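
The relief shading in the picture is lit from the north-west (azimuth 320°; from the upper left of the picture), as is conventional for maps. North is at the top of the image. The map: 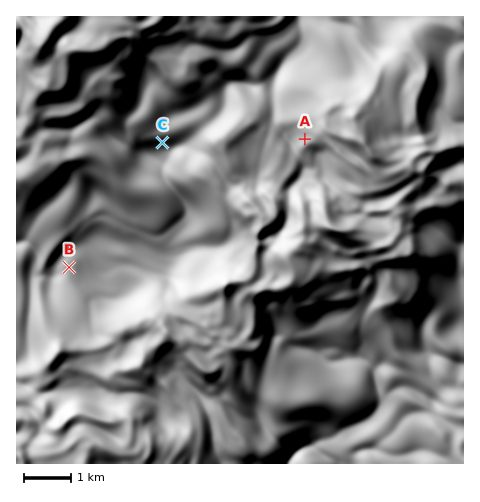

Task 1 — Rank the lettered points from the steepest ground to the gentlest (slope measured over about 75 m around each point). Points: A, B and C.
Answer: C A B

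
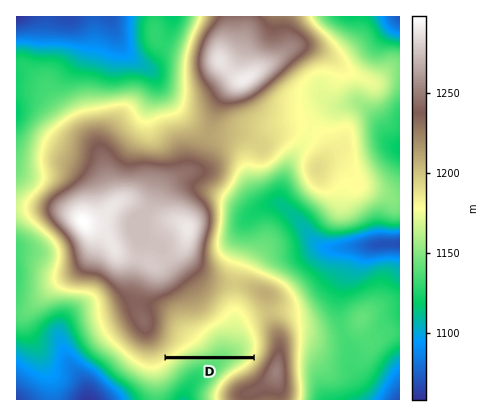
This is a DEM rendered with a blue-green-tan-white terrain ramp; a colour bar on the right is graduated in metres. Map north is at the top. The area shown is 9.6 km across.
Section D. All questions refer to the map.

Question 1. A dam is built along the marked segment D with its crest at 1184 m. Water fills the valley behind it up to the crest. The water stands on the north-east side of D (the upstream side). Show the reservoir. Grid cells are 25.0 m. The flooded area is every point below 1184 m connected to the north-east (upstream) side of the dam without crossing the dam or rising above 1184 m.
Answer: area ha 175.8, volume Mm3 25.39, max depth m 38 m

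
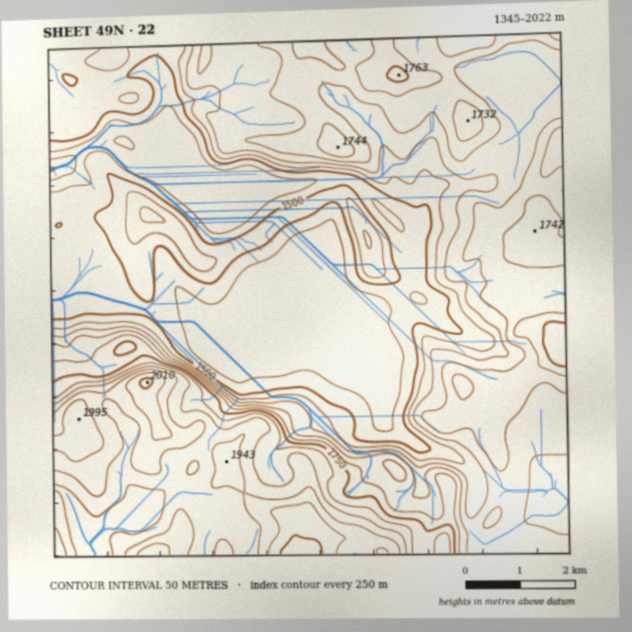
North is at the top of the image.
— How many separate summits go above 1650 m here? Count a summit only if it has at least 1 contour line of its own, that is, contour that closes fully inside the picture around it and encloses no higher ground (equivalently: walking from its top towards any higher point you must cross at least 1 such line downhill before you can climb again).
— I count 8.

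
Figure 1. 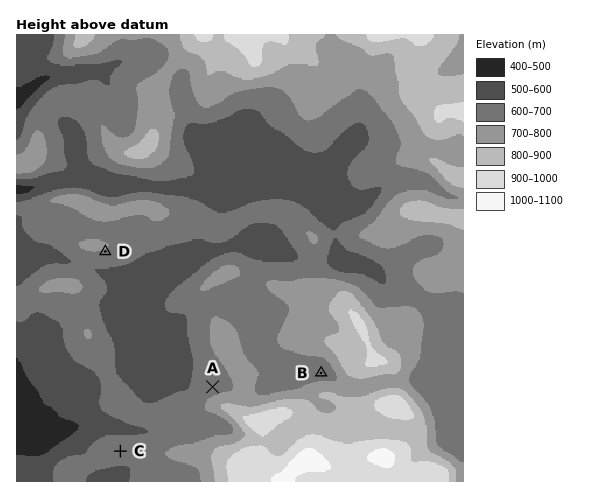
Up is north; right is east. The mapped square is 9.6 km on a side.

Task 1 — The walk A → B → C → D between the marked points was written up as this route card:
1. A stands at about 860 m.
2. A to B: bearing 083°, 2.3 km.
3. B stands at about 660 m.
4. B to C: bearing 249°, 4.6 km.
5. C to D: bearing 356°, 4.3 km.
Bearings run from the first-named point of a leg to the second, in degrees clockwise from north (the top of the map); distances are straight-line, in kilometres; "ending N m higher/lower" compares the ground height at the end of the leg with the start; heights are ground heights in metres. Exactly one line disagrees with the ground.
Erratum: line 1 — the height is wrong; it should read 650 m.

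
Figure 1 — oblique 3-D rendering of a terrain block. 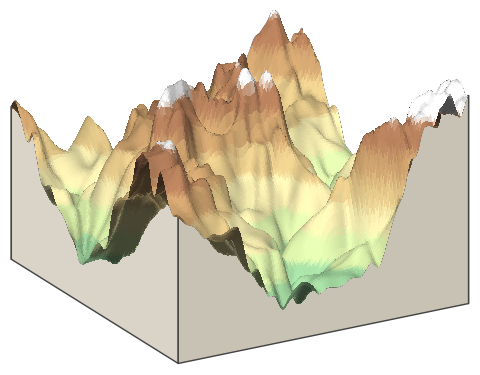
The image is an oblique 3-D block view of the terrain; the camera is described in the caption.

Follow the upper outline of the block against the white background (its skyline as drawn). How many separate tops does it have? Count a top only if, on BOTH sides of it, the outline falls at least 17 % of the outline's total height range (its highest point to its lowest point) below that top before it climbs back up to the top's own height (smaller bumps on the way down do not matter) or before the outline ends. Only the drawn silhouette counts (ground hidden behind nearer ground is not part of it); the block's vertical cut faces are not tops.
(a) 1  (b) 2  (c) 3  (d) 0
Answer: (b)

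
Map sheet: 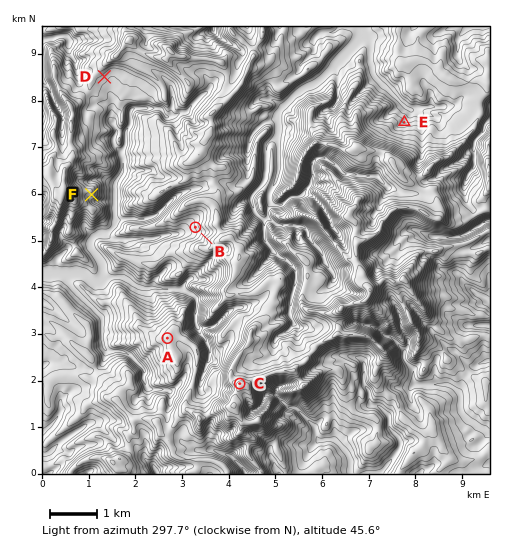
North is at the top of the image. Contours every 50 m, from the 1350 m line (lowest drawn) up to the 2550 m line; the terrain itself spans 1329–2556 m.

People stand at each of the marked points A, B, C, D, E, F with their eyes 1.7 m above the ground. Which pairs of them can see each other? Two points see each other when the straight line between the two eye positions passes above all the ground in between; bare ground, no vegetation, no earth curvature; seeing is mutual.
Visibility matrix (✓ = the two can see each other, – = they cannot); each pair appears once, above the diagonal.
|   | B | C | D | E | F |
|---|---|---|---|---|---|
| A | – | ✓ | ✓ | – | ✓ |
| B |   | – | – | – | – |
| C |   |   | ✓ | – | ✓ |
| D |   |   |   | – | – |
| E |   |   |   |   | – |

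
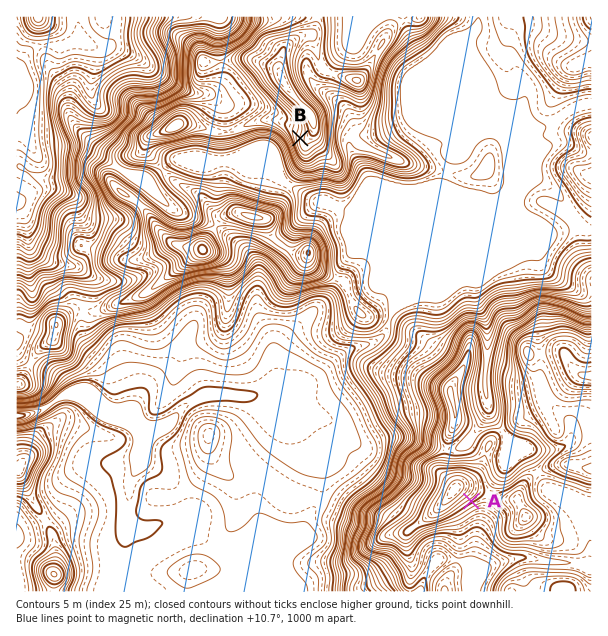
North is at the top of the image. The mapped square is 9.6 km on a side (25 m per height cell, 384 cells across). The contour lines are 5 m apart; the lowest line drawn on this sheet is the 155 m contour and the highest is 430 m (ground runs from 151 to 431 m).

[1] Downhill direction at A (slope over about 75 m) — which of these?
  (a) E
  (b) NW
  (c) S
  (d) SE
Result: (d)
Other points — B W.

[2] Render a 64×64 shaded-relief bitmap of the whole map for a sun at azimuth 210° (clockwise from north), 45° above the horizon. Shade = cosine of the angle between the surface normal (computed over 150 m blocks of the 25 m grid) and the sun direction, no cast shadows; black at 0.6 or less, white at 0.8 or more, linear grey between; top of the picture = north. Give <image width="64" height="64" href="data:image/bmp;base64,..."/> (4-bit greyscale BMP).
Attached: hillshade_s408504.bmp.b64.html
<image width="64" height="64" href="data:image/bmp;base64,Qk12CAAAAAAAAHYAAAAoAAAAQAAAAEAAAAABAAQAAAAAAAAIAAATCwAAEwsAABAAAAAAAAAAAAAAABEREQAiIiIAMzMzAERERABVVVUAZmZmAHd3dwCIiIgAmZmZAKqqqgC7u7sAzMzMAN3d3QDu7u4A////AJrMuHiIiIiImZmYiIiIiImZqqmbvMu6l3eJiGZ4h3Zlm8yWZ4iIiIiZmYiIiIiIiZmrqqvMy6mHd4iHZndmVVWqqFNGeIiIiIiIiIiIiIiJmau83czbmHd4iIh2ZVVVZ5l1Q0Z4iIiIiId3iIiIiIiJms7/7tuIiImZmph4iIiIiHZUV3iIiIiIh3eIiIiIiIiJvf/+24iaqpmry7u6qZiImGVniIiIiIiIiIiIiIiIiJq7vN3Lmru6mrzMy6mIiJmodniIiIiIiIiIiIiIiIiJq6mJmZmrzLqau7u6iIiImqhneIiIiIiIiIiIiIiJmZmZmaqHd5vMuqqqqqmHd4iql2d4iIiIiIiIiIiIiZmZmZmaqXd3iruqqruphmZ3iLqGd3d3iIiIiIiJmIiJmYiIiIdUNXiImqqqqqlkRniIymZ3d3eIiIiIiJmZiIiIiIiIdjETV3eJmZmYh1RniJrJZ3d3d4iIiIiJmZmIiIiIeIh2UzNWeIiId2VWVnmavJh3d3d4iIh4iImZmIiIiHd4iHd2ZomqqGVVVFVnmszMd3iHeIiIiIiImZmIiIiHd4iIiHeJq7qFMzVVZmebu6l3d3iIiIiIiImZmYiIiHeIiIiIiImYZUQzRmeHZoiId2VVeIiIiIiIiZmZiIh3eIiIiIiImXQ0ZmVniIh4mYd3REV4iIiIeIiImZiIh3eIiIiIiImqh3mamIh3iavLmIgSRniIiHd4iIiJiHd3eIiIiIiImrvMuqqph1abzMuYiAE2eIdmZ3iJiIiHZ3d4iIiIiImaze26mqh1R7u7uYiImGVnZWeIiJmZh3Znd4iIiIiImavd26q7plVpupqoiZj/yWVFeImJmZmIdmd3iIiIiIiZrNy6rN2VRXq5qpiZmf/ahmiJmZmYiZiHeIiIiIiIiZq93Lq97YVWm7qqiZqquoiZmZqZmZiIiImZmYiIiIiZq83Lu7zKdVacuqmJqrtmVpqqqZiJmYiImZmZmIiIiJms3LqqqXZmZ5uqqZmqqlZnm7qZiImZmIiZmZmIiIiZmqu6mZiGVFdnmpu5mqmHeJrMmJiImZmYiJmZmIiIiZmqqod3h3ZVV3aJrLmaqHaIq8l4mIiZmZiImZmYiIiZmqqpdmd3d3d4ZXm8qImHZpialmmZmZmZmIiZqZiIiZmaqrqYd4mIeIhUeal2eHZUmImGeamaqqmYiJmpmIiZmZmqvLqYmYdndjJplkVlVCKHiXZ5qrzLupiImamIiZmZiJq8upmYZEVUEWhjNFQxAFV3VHmazd3KmImaqYiJqqmImruXeHVERVQSd0M0QgAARFVFeIm83dupmaqpiIm8upmruWVndlVmZDR1M0MQAAJEZlZmZ3ebu7uqu7qIms3cvMy3VXiId3d2VlQzMQAARjV2ZkRVVniavMzd26mb3u7u7KZniIiIiIdmVDMhACWJJWVDNGiZmIm97//9uqze7/7KdmiIiIiIiIh2VUMkaZk0RERXnN3Lqazv//25re7u2nZWeIiIiIiIiId3ZmeZiDRWiKu8y6qrzN/+yoi+/9ymNFZ4iIiIiIiIiIh3iIh2RXibu6mYiKzdy7l2aM/9qXMkZ4iIiIiIiIiIiIiIh2RWiJqoiId4rMqHYzWL7sllMAR4iIiIiIiIiIiIiIiHZVeJqnZ4h3nMcyIiSL3slSEAFXiIiIiIiIiIiIiIiIh3Z5qpZomHi8gQEjaL3duEIhJGiIiIiIiIiIiIiIiJmIh4mpdnmqrNowJXmZu6l0M0RFeIiIiIiIiIiIiIiJmYmYiYdVes3uxRN6u4d3QgATVmeIiIiIiIiIiIiIiJmYiaiIdles7/xiSLzJVUEAACRniaqIiIiIiIiIiIiIiIiaqJmInO//pDWLy5VEMRJFVpu825iIiJiIiImZiIiHiaupmZrO/+kzaLyWQ0VEVnd63u7riImrupmJmZmIiIiauqmIis3clFisyVRFZmZ4iJ3/7th5ve7KmIiIiIiIiaqph3eau6hnrN2mVniIeIiIvv3MlXzv24ZneIiIeIiImYd3eKuqmImry5iZmaqpmInP66lUnMp0M1eIiId4iIiHd4eJqruod3mrvN3N3cuqrP/KpjaZdTI0Z4iIh3iIiIiJqImr3JZUaJm97d3cu8zf/qqER4dlRFZ4iIiIiIiIiZqoiazaUzNVVnmqqYeJrO/aqnNYiHVVaIiIiIiIiIiImHiJvbdCNWZmVVVVVmeJqqvKQliZdlZ4iIiIiIiIiZiHaIm7hTRpqoQREiRneHiKvcYSaKqGVoiIiIiIiIiZmId4ibllRpuoQAABNXiJmr3tcRSKy3VXiIiIiIiIiImZmYiJqGVnmXQAARSJmZms3tkxWL3rZFeIiIiIiIiImZqqqJqXZmd3UxE0etypms3tpSWbzLdUV4iIiIiIiIiaq7u5mpdmZmZURGm926mr3cp0SKqHVEVoiIiIiIiYiau7qqmZh2ZmZlVorN3KiKzbmGVpl1REZnmZiIiIiZiJq6mZmZl3dmd3d5vN7KdEaIh3domGVWd4iaqYiIiJiJqpiHeJmYiHiIiJvN7rcgAjRnd3iYZniIiZqqmIiIiImZiHiIq7qYiJmZq7zbgwABJGZVV4dmiIh4iruZmIiJmZiIiJm8yoiImYmqqpdCETRWdlVWdmaIiHeKupmZiJmZiIiZms3Id4mZiJmIdUMkVniHZlZmZoiId4q6mZmImZiImZmq"/>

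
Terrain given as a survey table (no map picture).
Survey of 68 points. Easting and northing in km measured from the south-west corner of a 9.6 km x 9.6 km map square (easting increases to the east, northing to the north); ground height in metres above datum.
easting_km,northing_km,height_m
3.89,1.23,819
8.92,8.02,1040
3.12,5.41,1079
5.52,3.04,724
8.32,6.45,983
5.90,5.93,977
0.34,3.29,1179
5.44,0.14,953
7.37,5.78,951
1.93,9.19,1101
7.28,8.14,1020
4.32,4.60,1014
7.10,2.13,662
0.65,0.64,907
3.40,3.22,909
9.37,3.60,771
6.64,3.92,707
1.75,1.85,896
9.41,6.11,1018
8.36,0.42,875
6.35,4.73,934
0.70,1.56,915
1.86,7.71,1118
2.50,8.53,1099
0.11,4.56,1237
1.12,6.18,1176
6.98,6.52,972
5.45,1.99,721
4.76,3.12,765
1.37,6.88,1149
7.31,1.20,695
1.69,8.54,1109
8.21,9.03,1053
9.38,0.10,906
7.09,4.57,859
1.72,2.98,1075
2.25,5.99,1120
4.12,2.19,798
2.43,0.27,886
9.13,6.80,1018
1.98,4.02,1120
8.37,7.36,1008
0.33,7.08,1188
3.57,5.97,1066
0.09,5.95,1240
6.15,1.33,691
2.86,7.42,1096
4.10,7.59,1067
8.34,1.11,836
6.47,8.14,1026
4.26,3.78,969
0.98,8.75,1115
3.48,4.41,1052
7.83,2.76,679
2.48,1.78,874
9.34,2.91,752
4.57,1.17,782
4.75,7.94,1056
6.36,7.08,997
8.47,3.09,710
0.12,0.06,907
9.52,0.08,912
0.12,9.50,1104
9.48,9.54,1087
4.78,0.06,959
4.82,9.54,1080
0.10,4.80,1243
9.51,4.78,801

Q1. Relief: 655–1255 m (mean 960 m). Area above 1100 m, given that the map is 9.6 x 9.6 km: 16.8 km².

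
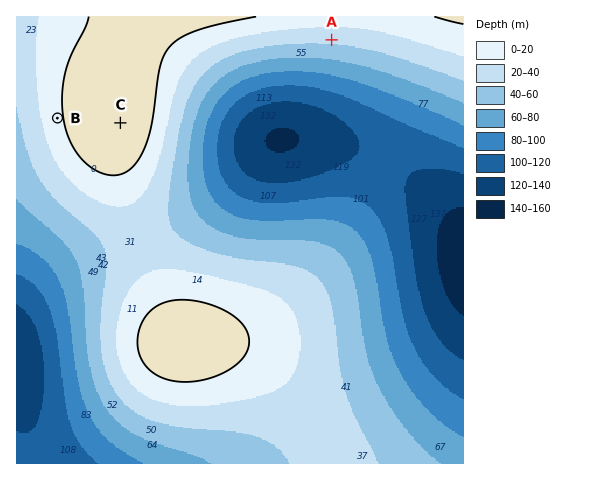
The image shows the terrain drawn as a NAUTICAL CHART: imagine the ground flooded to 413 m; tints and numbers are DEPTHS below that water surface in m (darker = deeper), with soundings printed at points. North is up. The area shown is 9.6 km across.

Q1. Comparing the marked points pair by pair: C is above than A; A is below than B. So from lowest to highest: A B C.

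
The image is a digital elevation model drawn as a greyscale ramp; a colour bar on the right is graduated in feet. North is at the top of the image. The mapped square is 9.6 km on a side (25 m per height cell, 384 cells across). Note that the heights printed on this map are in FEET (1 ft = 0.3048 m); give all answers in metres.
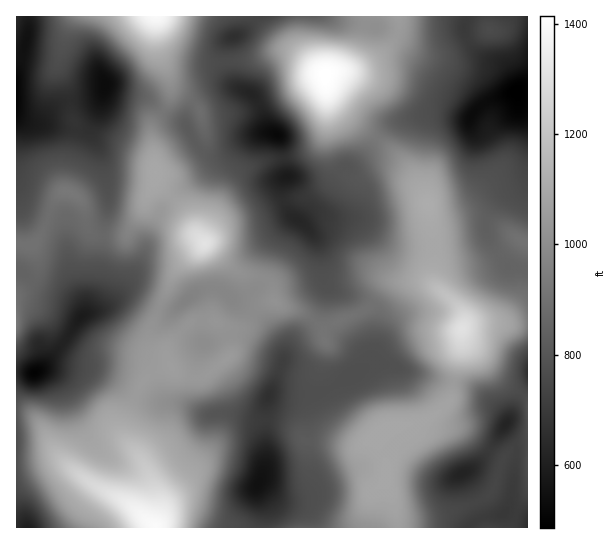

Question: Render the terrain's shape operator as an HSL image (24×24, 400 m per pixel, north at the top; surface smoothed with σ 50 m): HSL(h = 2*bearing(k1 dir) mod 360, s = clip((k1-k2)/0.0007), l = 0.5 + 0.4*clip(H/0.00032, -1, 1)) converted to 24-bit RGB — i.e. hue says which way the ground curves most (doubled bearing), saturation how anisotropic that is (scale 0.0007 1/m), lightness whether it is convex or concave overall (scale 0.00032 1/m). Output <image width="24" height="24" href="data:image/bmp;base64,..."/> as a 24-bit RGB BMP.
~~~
<image width="24" height="24" href="data:image/bmp;base64,Qk32BgAAAAAAADYAAAAoAAAAGAAAABgAAAABABgAAAAAAMAGAAATCwAAEwsAAAAAAAAAAAAAGwcxgjY8teWubVPJOTGGvfbVp87N8tPQrETEDIqkc8ffOza0b201km4lJidl5H+WqJV3dbZ+xuWuNSCdo1+vPZdRans6znBaaw2Pb9d+wY5JVqXjzPr/hcDTr4tl3JOe42yUKJVXFjogNSdHnTRutrtxKjtUxIQsysKcnLeDqeNqHi5fQki/x3LTvX2YgzWopiDEptepsfTxnPfrezBNjDEkltVweDxT0nd/4IOTMmSGFDBDkTF2xcJ8RRxXfeVPna1tuq2B8nEfJi8SDioJME8Y2aSFIh9sbirEw++7dNFcaSksbjVXkdeZrn5lf1qMg7vH8brIckOjFRREMJpmrchzLRis2erMeJeAk4h46oK26mvQQIxrAI5GLOPIMhqZFOtUy/rSmVTPulq1bbOagapql2WRotKQI3R64WdlwSe0QCG0a83Teqq0Ioew2Z7Ty5KwjoCTjH+SxozE483ys9XtADMzkhORzP/n0kvWSSpj4n3MwZqonINia29O5awnKhQJO04Jna0xI2mHqFR2lppmSIFgHIJXz6/nzL/vsITq0n7D5duLKJlOpBWOAjI6AIBKtxRXmTZCHm4y6UNLwGxqmF+Ht2GM0JbkdYPJmL1qFEpEOpNuoZl4cIRoQ31EMGQRXWsVTCQjy1FJ+bZxSgUTHKghPP+6Kh0JBS4HwpdcPndNl4k2v7R7lXWSiqaZXmel3JLKzsCsQG+sHlZ1q2xaoIU3SYdSbIBtfGhKKgkOp5EK5ppD0JbEleSsQ6YSD4SbILGJDpOMx3vVb5PLyKuif4uao5F5UGdSfJRV4ZKMnkFKFy03mEeB2uvMQXaRVm5WYS9sZVPNe57M49S+s9a54GaWi18hbADYadKXBl1OH4xBSFaj24uuy6RqlE65nW+3hLKrn3Wu5mCsaS+iEeKXcnTU1YLWV1SRN1KEYMShPYnA7NfK4MTKbDvU5trxrkKzqpWHiUGHIEksGlkTH2wx/qWcIXwog55EpYRifFBTpHKuvernWbLbOE18pDFm4SdrfkFWSYlFbpI8cP+KicTDbmPJ2z16qk1wropuqEO3Vne0bKOcIWhe3loh64BuOlobYHEuaKx1X7ayxtisUDR5aEV2gjyLjHzFma/ZfIzEkea+pc9BX2QxTTUrjF5LjJZfsLN1XkWBjHNgl0RLJIw+GV+B8FVn96WoCORhCfGRT7THwFxlfTuvbD6vXHnEn7/QkFGntIdrpKJetMd5TU+XfUSBh2FQknXZunSETUKCi7S6aEbd3XKKCTM+qpLV2vHm7dX2OLuiJlFRVaxzijOAdkc2XJtHWmY6hy5gy7tynKZ4udWFLSdYhEOSns/XSS9Y24Z2YFaFZc1iCQlq9ZijJczUIdB0z9mCzXlvypHYNjueYCY3YSMtb51ag4xVR0VjYjFd1tuOo7iCoc6HQCSCUMGrnJNPO0dx14mVmMDXgc/WAwMw8NCutHSBM8FjUtWf28KsqC9pZ1WIXR/IuWvVo2lqepyJPzd4SHqzp9GSwMqeU82CXTmEe2lgfn9jVWGPRcduxLlumzlwFg1c5dN2v7ySpdqvJndkdmgowC5Cn1EvFiQPUzUSpstaYZCNWix8d9SjocSl0+S7Niy+ajehnHqSaYSRVGm/m4u9qYKCb1KQLh51f96K4+vFccBubxRSTK9GUcaxoIXpfSP//0rS9vIxHkQZL5hzetuphNC61tSKozLPHCiQ05DOio3BeEMxYlktvI0zNHGdQEe9MqIv8fuoaSQ71RsnjrplcHsoJikKKgkWu2ML/PXLd73GF9ycILM2bV03tqswj54sQxZONbUnpVRHqUJOXpBPmsx6PIV9Ih1UuNZr+U0toDgfgO+STEi9upvcaACcggiNZsxc+P3OOq9djVQ9QmYaIWkqtq9btVEnCj8suLhmRDdXokGl0KZzctFHPW91DRIm6XkQpHMdyfCpN8SKf2IxKhAJHgcso13Z2vHi5vHa2o63NJS/xbzZMoCzWYKBwH2IWUSyO4EqKkxQE06D6srA0sONKhs6Jwwhnasnsu+iu+uIKDRZwkDPekzgOBGhBu275O/cxMPg2dryhWXxv3J5jUGJVn6Ni6afbmapumW2RoGpAhQx4L6L1YltRgZHZDB9dN933fc6uOg5HWxoGIpoPR2dc1v/yen4bPewruLm5Dh5rhp22WGQs8F+OnSjc36irCB2tYhGUsRRAwow0I8w6w8FZRqoR8LjxoiX6+/cw+S4L1x2TSeAEYFiAKVRWdtCvM5ARgwIfzIEfWAvnn9C3+KaMkNrdEZsT3C3s67R0p6p"/>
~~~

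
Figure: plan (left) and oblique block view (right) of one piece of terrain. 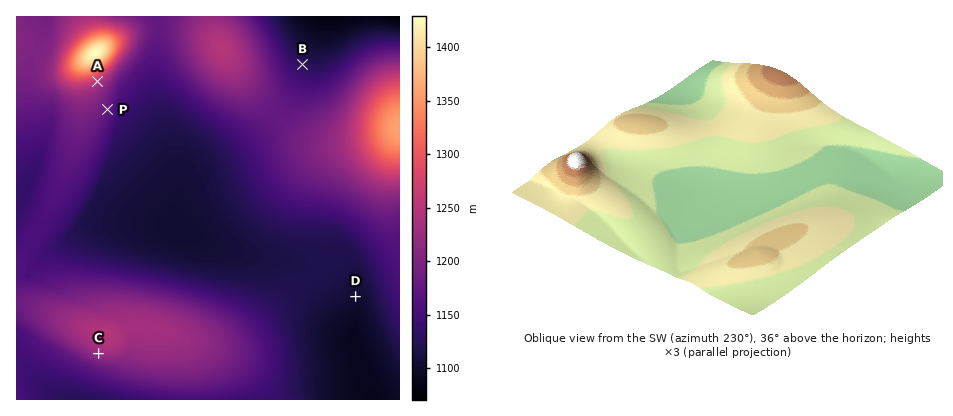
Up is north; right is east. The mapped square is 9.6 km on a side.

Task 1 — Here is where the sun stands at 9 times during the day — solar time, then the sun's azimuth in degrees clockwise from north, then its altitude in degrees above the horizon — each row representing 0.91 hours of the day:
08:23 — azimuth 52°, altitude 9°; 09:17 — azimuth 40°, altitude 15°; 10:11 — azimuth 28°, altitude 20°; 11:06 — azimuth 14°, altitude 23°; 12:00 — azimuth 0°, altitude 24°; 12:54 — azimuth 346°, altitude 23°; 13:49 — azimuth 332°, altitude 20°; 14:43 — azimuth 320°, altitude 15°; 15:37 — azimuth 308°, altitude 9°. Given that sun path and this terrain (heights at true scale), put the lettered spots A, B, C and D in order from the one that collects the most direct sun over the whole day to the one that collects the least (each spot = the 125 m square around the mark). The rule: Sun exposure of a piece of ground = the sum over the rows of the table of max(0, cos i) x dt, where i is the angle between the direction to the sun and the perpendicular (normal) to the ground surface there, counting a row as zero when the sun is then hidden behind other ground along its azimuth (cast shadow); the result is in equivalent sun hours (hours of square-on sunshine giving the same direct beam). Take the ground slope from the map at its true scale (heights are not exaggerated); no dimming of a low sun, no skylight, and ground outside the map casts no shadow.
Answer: B > D > C > A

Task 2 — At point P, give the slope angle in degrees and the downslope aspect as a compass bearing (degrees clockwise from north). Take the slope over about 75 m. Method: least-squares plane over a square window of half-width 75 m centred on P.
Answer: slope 6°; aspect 114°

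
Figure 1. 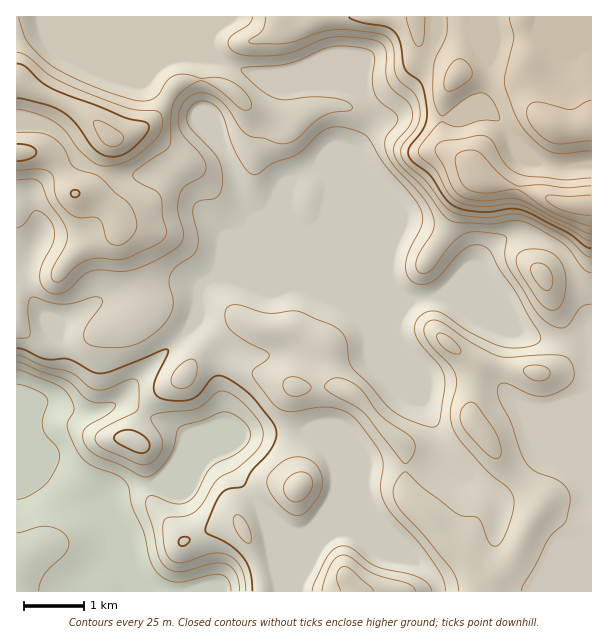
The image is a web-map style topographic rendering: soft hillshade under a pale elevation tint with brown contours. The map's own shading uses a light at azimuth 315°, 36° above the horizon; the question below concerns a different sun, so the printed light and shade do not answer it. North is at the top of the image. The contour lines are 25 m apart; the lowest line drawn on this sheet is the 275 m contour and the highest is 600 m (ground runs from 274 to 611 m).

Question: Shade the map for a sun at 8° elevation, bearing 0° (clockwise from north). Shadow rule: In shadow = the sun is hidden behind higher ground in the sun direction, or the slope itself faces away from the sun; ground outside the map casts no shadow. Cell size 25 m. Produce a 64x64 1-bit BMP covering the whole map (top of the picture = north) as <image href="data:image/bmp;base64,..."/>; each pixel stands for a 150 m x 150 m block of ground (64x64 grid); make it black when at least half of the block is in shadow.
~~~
<image width="64" height="64" href="data:image/bmp;base64,Qk0+AgAAAAAAAD4AAAAoAAAAQAAAAEAAAAABAAEAAAAAAAACAAATCwAAEwsAAAIAAAAAAAAA////AAAAAAAAAAAAAAAAAAAAeAAAAAAAAAB/AAAAAAAAAB8AAAAAAAAAAQAAAAAAAAAAAAAAAAAAAAAAAAAAAAAAAAAAAAAAAAAAAAAAAAAAAAAAAAAAAAAAAAAAAAAAAAAAAAAAAAAAAAAAAAAAAAA8AAAAAAAAAHwAAAAAAAAAcAAAAAAAAAAAAAAAAAAAAAAAAAAAAAAAAAAAAAAAAAAAIAAIAAAAAABgABgAAAA4ACAAAAAAAPwAAAAAAAAA/AAAAAAAAAD8AAAAAAAAAPgAAAAAAwAAwAAAAAADAACAAAAAAAAAAAAAAAAAAAAAAAAAAAAAAAAAAAAAAAAAAAgAAAAAAAAAGAAAAAAAAAAIAAAAAAAAAAAAAAAABAADAAAAAAAAOAcAAAAAAAB8DwAAAAAAAHw/AAAAAAAAf/8AAAAAAAD//wAAAAAAAP//AAAAAAAB//8AAAAAAA3/+AAAAAAAH//AAAAAAAA/BADAAAAAADwAAMAQAAAAPAAAwDgAAAA8AAAAfAAAAAAAHwAAAAAAAAA/AAAAAAAAAEAAAAAAAAAAAAAAAAAAAAAAAAACAAAAAAAAAB4AAAAAAAAAHgAAAAAAAAAAAAAAAAAAAAAAAAAAAAAAAH4AAAAAAAAAf8MAAAAAAAAD/4AAAAAAAAD/gAAAAAAAAD+AAAAAAAAAAAAAAA=="/>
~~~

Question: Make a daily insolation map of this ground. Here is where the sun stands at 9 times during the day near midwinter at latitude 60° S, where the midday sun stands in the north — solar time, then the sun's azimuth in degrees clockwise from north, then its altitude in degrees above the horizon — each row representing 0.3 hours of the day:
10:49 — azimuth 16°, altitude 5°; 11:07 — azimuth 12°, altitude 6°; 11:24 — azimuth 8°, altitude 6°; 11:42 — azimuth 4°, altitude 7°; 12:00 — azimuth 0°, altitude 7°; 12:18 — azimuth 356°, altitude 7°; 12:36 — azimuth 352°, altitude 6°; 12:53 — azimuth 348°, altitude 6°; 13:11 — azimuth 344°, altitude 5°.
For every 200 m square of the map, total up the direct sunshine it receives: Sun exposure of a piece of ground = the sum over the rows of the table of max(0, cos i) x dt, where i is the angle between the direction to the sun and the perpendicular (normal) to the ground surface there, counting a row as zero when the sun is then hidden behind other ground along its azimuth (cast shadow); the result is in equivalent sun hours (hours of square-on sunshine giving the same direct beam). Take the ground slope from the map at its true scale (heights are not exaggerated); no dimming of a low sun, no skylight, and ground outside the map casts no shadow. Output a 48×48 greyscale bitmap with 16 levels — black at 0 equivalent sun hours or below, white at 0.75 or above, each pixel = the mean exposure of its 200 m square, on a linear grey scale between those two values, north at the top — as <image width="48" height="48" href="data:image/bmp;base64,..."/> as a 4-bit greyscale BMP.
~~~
<image width="48" height="48" href="data:image/bmp;base64,Qk32BAAAAAAAAHYAAAAoAAAAMAAAADAAAAABAAQAAAAAAIAEAAATCwAAEwsAABAAAAAAAAAAAAAAABEREQAiIiIAMzMzAERERABVVVUAZmZmAHd3dwCIiIgAmZmZAKqqqgC7u7sAzMzMAN3d3QDu7u4A////AGVVZmZmZCASMkVmZodlaJmphVVmVVZmZlVVVWZmUwAAABRmZoqHrf/sczVnZVZmZmVUVWZmUxAAAANmZmq83bl1ITZ3dUVmZnZVVWZmVDMhAANmZmjex2ZSE1d3dkVmZod3ZmZlRFdkMjVmZmaKdmUgJXd3d1RVZoiId2ZlNHqXVGdmQkZmZlIBV3d2d2RFZoiHdmZUNay5dnhkABVmZjEleHd2Z3VFZoh3ZmVVWKmqmJdBERNmZTNYiHd2VndlZmd2ZVQzZ2ZpqpZEVDNmZVZ4h3d2RWiHdmZnZTEAE2Znq6d3mYdmZnd3d2ZTNXiIZmZmYxAAADZmm7upq7lmZmZmZmUxNnd2ZmZlQgAAEiVmaKupmadmZDRVZlMSV3ZmZmZUMzM1d2VmZmiIeHZmUiRndkEld2ZmZmZUWLu6qWM1ZlRFVWZUIUiqlzJYh2ZmZlVWeJvLhSABNCESIiIQFJu6llaIh2ZmZkISQyN4UgAAIhESEAAAJ7qXd3iHdmVWZhAAAQAlVBABEQEjMzM0eqdmZ4h2ZCEjVgAAARESV2QzEBJGd3d6y3ZmVWZlQhEjVgAAASIRN5h1M1Z4mYeJqGZlMTRVVXiHZgASIjMhE3mGVWZndlVndmZkEBWKve7JdgJmVEQzIkeXVUMzRFZmZmZRAmvd3MqHZjZ2ZlVVQzR4ZTM0RXiYdmZTWu7JdmQ0VmdVV3ZmVURXZVeZmZqpZmZ5ztllVTESRWQQJWd2ZVVWZ5q7uqmGZmZqy3VVUyESM2MAE1VmZmZmeaqHiXZmZmZUVURDMhEjImQhEjM0VWZmd3ZmZmZmZmYgAkMREBJDAWZlIRABNEREZmZmZmZmZmUxASEAACVBAFeYQQAAEiIkVmZmZmZmZmZ2QQAAAlUQAFaJdCERERE1ZmZmZmZmZmaJYwAAABAAAEVmZlVEM0RWZmZmZmZmZmV4dAAAAAAAADQzNFVmZnd2VVZmZlZmZmVFUgAAAAAAAFQhEkVmZmdlRFVmZVZmZlQxEAAAAAAAAVQhI0V3h2VDNVRWZmZmZlQQAAAAAAE3iBE1d3eJmGQiRVRFZmZmZlIAABERI2rv/gAmmpY0Z2QjVlM0VmZmZkAAAjRXnO/+7gAld0AAJFVWdkMhE1ZmZRAAAkZ5q5dCNFVXYwAAAkaKlkQxATVmUyNENYmZl1EAAMuXUiNCEUi6dTRUMRIzI1nMmsy5hSAAAIh1IkeYY0inVDNFVCAAE2nMqqu6cxE1VFMhFIvMymVEMiJFZkIRNFVndmZ3UjaZmAACat7u7HIAACV3d3ZmZUIkQzVmNHmpiBNqzu7cunIAAnmXd3d3ZUESVBFERXh3d2m97cl2aJdEarllZmZmZkISVkI0VmZmd6vNuGZmZpy7ulERI0VVRGQzWIdmdlVnd9y4ZmZmZmZmYwAAAAEREDVEaJh2dmZ2Zqp2ZmZmZmZmVDIhAAAAAANFZ4dmZ3dmZndmZmZmZmZmarp1QgAAAAFFZmZmVWZmZmZmZmZmZmZmZpl1VUIiIiNWZmZmVVZmZg=="/>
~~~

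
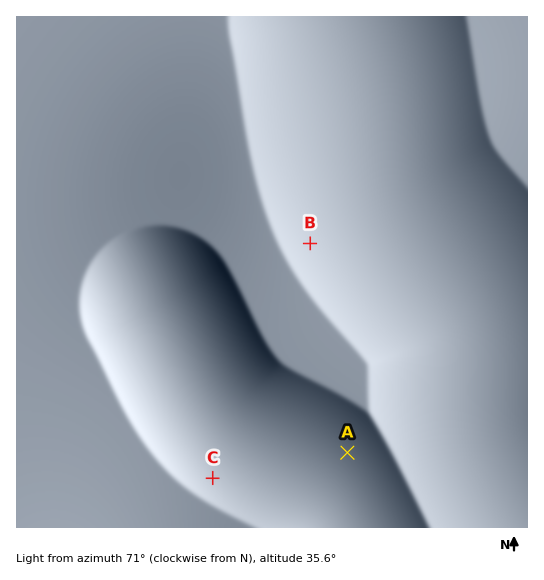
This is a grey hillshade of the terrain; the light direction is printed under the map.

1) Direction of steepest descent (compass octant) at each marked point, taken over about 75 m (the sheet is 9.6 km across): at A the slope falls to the SW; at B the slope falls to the E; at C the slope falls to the NE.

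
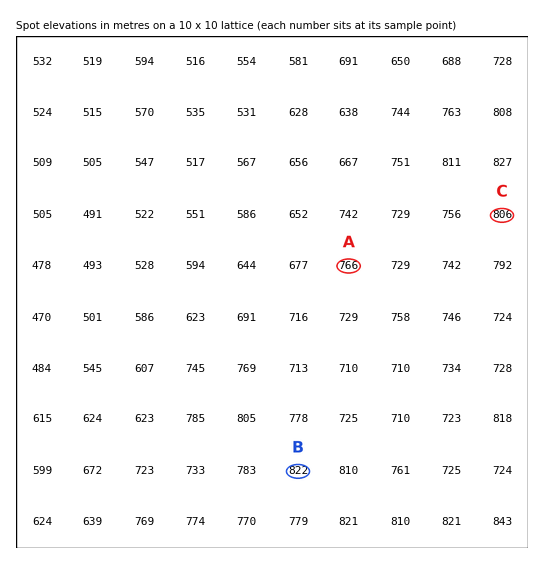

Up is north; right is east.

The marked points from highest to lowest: B C A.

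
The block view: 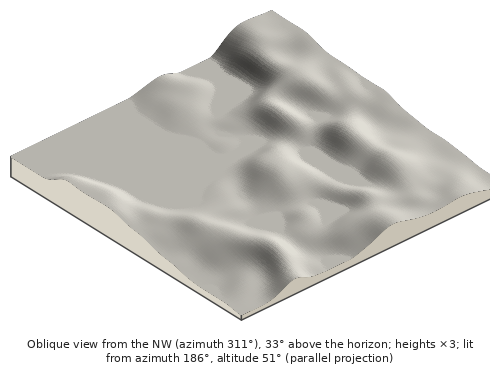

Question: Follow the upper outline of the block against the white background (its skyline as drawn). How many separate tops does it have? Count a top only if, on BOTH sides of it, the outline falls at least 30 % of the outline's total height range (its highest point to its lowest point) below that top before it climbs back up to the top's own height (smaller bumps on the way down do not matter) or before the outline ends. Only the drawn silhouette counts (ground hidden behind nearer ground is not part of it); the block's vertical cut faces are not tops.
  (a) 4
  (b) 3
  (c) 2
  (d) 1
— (d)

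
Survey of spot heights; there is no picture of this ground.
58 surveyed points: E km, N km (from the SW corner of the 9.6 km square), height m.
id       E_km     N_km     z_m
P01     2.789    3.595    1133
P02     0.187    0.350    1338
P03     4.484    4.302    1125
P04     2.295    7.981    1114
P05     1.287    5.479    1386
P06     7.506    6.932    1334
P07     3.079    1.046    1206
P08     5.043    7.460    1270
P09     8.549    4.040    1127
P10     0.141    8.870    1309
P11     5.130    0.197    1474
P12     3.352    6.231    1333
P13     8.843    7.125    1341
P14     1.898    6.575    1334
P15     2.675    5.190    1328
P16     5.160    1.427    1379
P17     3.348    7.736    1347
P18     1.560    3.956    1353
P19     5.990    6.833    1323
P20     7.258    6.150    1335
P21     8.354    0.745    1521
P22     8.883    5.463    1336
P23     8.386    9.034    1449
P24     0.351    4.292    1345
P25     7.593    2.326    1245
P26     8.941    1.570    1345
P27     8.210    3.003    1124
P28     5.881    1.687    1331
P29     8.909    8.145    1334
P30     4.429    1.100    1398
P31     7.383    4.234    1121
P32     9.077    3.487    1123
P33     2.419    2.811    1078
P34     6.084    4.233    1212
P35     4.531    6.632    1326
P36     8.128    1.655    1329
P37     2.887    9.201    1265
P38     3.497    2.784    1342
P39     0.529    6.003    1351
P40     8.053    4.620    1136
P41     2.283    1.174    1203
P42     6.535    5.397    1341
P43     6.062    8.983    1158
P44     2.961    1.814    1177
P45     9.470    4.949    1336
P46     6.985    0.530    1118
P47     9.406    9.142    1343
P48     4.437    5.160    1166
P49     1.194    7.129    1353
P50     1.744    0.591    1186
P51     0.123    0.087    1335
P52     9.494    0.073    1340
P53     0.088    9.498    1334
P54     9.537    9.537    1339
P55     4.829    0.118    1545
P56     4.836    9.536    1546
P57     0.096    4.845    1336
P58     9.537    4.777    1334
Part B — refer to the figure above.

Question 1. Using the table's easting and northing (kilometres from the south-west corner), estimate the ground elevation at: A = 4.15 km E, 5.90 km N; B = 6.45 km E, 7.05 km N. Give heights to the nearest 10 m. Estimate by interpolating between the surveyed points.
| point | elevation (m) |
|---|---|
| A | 1330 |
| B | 1200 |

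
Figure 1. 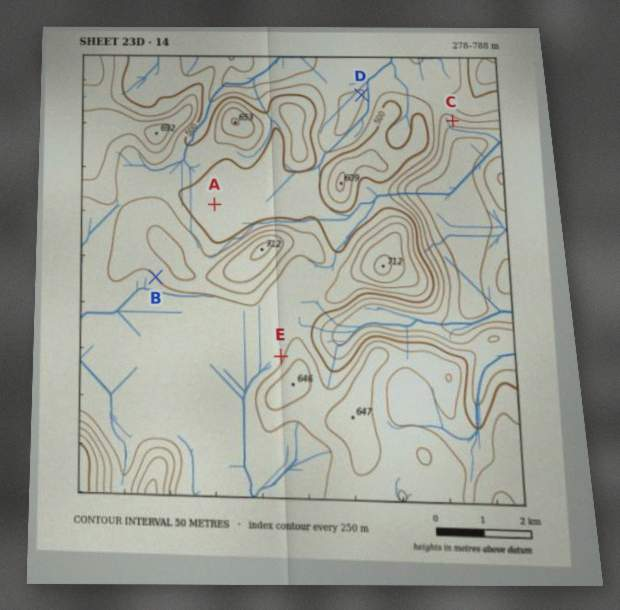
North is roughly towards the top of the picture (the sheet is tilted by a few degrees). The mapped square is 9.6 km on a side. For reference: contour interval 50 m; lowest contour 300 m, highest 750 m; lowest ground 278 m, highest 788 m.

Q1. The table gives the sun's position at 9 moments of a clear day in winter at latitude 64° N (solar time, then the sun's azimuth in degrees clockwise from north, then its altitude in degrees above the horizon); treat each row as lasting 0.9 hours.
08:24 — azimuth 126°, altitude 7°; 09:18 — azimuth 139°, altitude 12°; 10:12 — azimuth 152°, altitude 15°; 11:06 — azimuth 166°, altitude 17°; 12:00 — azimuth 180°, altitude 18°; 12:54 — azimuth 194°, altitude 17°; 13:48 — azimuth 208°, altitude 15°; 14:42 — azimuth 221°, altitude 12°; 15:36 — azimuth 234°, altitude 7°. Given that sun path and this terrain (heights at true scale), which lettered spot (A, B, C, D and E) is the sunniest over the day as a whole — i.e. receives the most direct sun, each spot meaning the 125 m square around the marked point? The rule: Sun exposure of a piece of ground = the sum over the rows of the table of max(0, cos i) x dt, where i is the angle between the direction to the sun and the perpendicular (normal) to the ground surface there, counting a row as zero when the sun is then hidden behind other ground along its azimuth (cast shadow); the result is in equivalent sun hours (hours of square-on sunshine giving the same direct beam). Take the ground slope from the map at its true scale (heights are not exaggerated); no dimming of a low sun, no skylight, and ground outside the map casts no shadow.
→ C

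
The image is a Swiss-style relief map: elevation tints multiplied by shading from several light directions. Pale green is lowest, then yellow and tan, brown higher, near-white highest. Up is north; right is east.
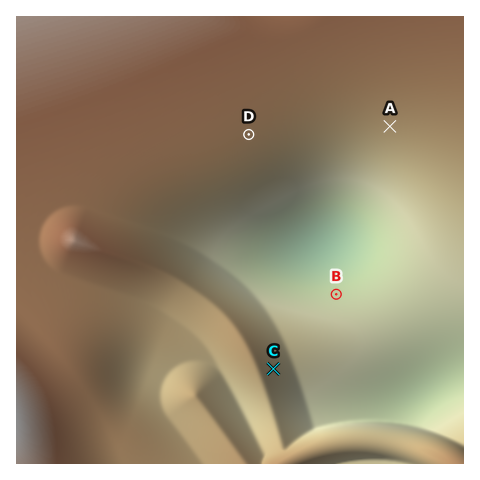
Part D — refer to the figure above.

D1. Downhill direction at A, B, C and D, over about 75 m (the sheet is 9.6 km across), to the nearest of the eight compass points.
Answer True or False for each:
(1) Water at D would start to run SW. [False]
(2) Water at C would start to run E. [True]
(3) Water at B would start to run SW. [False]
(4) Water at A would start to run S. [True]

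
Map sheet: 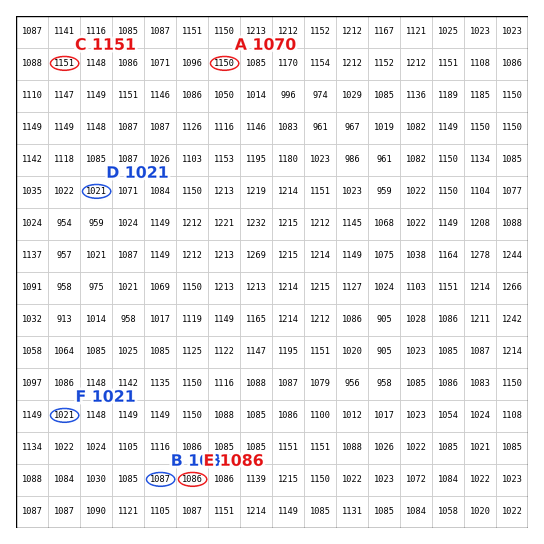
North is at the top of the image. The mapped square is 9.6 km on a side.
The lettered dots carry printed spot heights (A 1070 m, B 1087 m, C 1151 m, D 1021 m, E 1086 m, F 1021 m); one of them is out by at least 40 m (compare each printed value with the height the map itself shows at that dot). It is A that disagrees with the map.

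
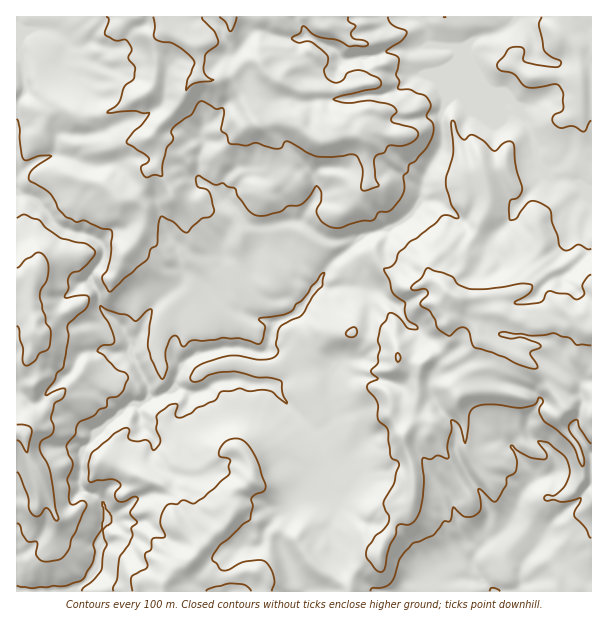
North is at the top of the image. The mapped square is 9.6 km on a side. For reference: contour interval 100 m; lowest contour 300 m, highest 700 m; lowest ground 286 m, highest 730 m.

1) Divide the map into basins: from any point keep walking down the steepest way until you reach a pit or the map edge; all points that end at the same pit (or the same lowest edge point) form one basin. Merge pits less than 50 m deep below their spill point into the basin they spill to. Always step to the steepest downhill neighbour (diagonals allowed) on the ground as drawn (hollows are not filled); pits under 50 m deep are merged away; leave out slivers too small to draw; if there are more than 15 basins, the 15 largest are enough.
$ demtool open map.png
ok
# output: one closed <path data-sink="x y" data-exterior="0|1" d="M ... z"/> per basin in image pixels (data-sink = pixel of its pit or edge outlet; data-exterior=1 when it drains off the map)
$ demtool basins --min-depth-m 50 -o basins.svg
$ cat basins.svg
<path data-sink="72 591" data-exterior="1" d="M591 16l-575 1 1 575 331 0 1-11 3-6 14-15 13-5 1-7 14-26 16-15 4-10 0-23-11-34 1-8 10-11 17 3 13-15 8-5 5-5 0-13 13-14 24-10 5-12 2-1 24 11 21 13 4 4 3 15 11 16 9-10 11-4 8-1z"/><path data-sink="494 591" data-exterior="1" d="M501 349l-2 1-5 12-24 10-10 9-3 5 0 13-13 10-13 15-17-3-10 11-1 8 11 34 0 23-4 10-16 15-14 26-1 7-13 5-14 15-3 6 1 11 242-1 0-196-13 1-15 12-11-16-3-15-4-4-21-13z"/>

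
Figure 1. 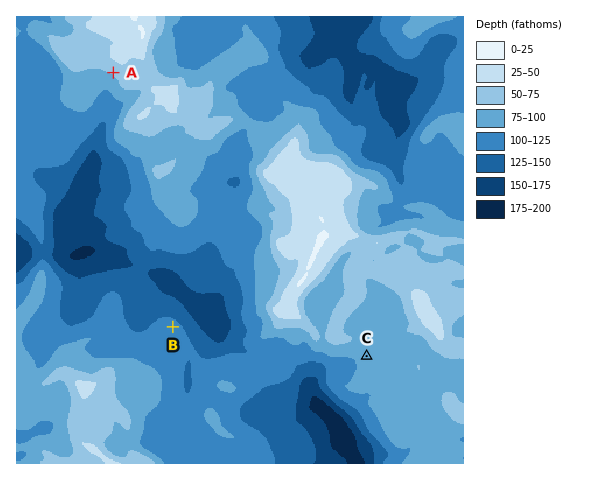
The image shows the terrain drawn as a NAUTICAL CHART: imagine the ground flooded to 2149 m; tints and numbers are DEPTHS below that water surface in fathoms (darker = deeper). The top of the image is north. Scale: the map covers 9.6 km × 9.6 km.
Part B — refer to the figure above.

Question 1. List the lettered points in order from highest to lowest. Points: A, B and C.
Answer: A C B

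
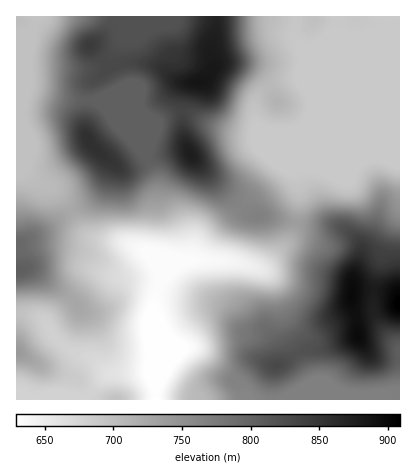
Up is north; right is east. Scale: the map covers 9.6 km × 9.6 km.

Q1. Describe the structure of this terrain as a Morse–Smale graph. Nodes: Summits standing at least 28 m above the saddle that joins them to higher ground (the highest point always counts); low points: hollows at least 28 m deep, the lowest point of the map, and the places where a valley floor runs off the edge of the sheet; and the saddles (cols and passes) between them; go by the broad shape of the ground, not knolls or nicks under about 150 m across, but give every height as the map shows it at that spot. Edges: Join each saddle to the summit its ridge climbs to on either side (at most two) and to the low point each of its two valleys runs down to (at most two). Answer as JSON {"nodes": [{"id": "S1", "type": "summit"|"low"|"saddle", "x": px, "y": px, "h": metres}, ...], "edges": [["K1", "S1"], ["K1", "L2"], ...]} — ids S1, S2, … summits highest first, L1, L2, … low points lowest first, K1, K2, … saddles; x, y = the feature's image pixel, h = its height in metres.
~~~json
{"nodes": [
{"id": "S1", "type": "summit", "x": 398, "y": 304, "h": 909},
{"id": "S2", "type": "summit", "x": 200, "y": 82, "h": 886},
{"id": "S3", "type": "summit", "x": 190, "y": 154, "h": 876},
{"id": "S4", "type": "summit", "x": 88, "y": 140, "h": 857},
{"id": "S5", "type": "summit", "x": 18, "y": 270, "h": 806},
{"id": "S6", "type": "summit", "x": 18, "y": 352, "h": 741},
{"id": "L1", "type": "low", "x": 156, "y": 400, "h": 629},
{"id": "L2", "type": "low", "x": 390, "y": 16, "h": 687},
{"id": "L3", "type": "low", "x": 36, "y": 16, "h": 693},
{"id": "K1", "type": "saddle", "x": 182, "y": 112, "h": 833},
{"id": "K2", "type": "saddle", "x": 86, "y": 100, "h": 804},
{"id": "K3", "type": "saddle", "x": 150, "y": 158, "h": 804},
{"id": "K4", "type": "saddle", "x": 296, "y": 222, "h": 736},
{"id": "K5", "type": "saddle", "x": 72, "y": 212, "h": 725},
{"id": "K6", "type": "saddle", "x": 268, "y": 86, "h": 706},
{"id": "K7", "type": "saddle", "x": 90, "y": 394, "h": 679}],
"edges": [["K1", "S2"], ["K1", "S3"], ["K1", "L1"], ["K1", "L2"], ["K2", "S2"], ["K2", "S4"], ["K2", "L1"], ["K2", "L3"], ["K3", "S3"], ["K3", "S4"], ["K3", "L1"], ["K4", "S1"], ["K4", "L1"], ["K4", "L2"], ["K5", "S4"], ["K5", "S5"], ["K5", "L1"], ["K5", "L3"], ["K6", "S1"], ["K6", "S2"], ["K6", "L2"], ["K7", "S1"], ["K7", "S6"], ["K7", "L1"]]}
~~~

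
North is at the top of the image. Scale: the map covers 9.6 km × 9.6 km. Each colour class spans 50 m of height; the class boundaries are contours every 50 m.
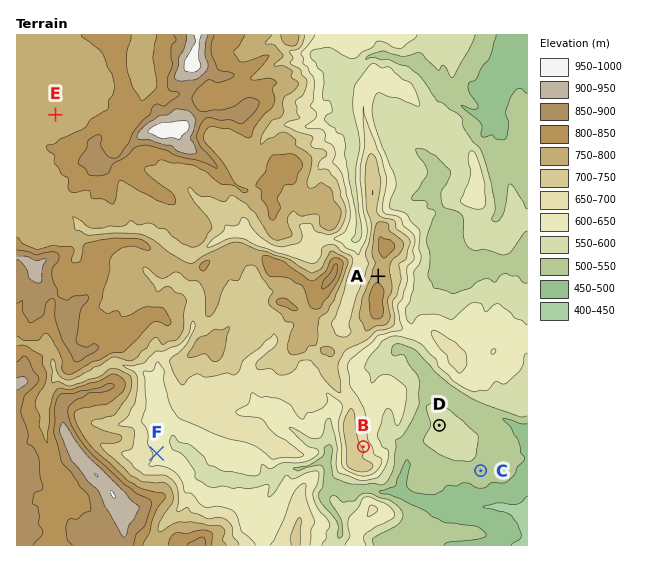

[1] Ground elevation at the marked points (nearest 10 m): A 790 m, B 690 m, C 530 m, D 560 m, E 780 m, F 640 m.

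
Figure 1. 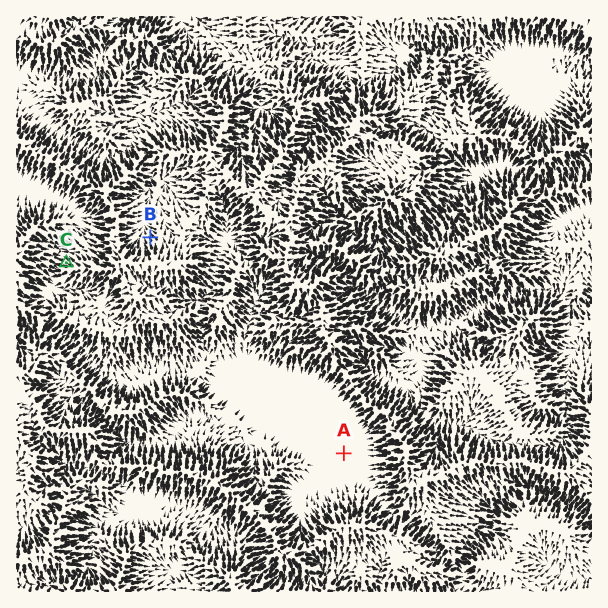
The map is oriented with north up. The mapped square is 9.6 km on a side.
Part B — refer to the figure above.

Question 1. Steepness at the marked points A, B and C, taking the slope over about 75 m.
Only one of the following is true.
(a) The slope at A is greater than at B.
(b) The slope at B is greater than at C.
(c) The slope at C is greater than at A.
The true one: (c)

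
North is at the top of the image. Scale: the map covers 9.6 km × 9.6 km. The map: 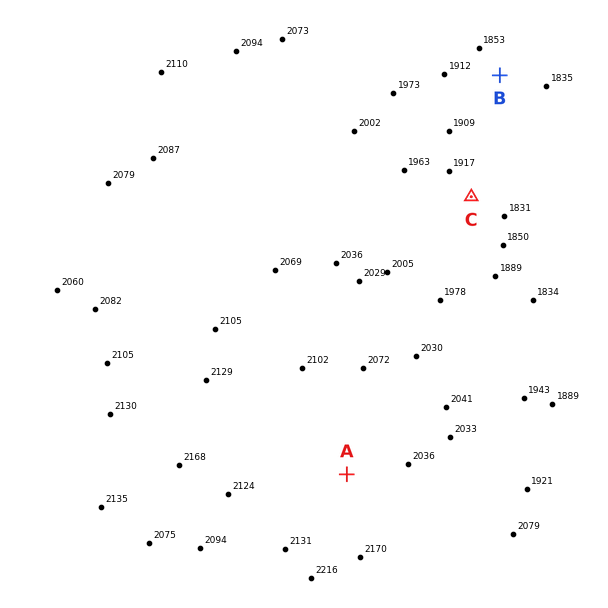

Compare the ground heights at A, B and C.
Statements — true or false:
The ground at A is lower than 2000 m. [false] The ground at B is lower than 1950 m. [true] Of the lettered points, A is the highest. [true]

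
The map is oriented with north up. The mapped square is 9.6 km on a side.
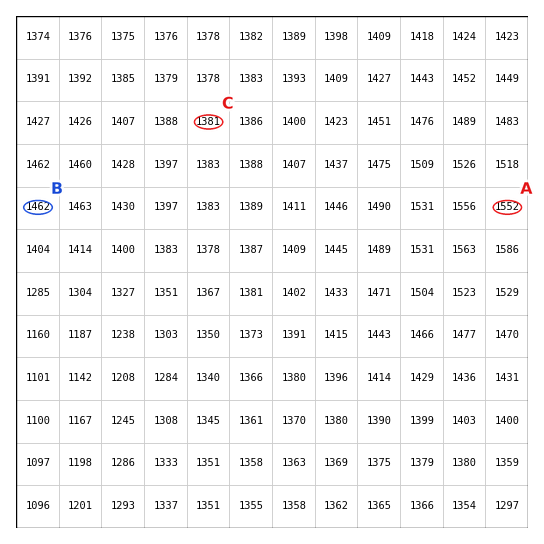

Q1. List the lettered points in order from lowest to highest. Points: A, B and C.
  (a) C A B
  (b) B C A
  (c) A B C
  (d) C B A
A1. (d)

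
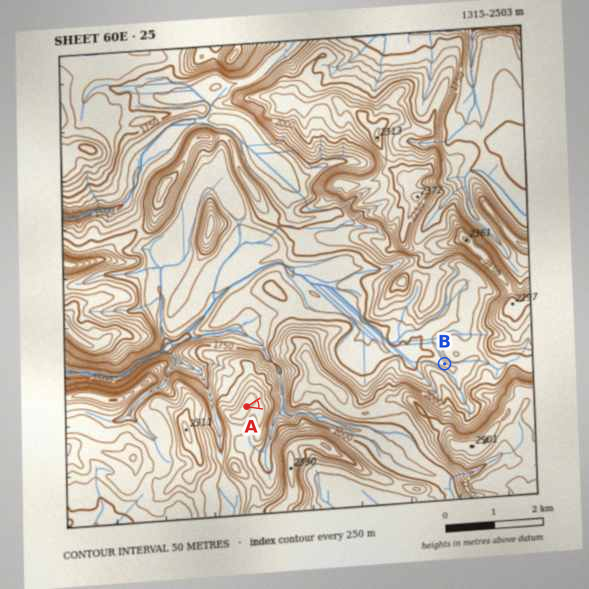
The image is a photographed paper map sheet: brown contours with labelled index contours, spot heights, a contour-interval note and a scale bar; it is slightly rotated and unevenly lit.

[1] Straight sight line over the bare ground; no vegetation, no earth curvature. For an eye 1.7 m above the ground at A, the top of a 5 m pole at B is hidden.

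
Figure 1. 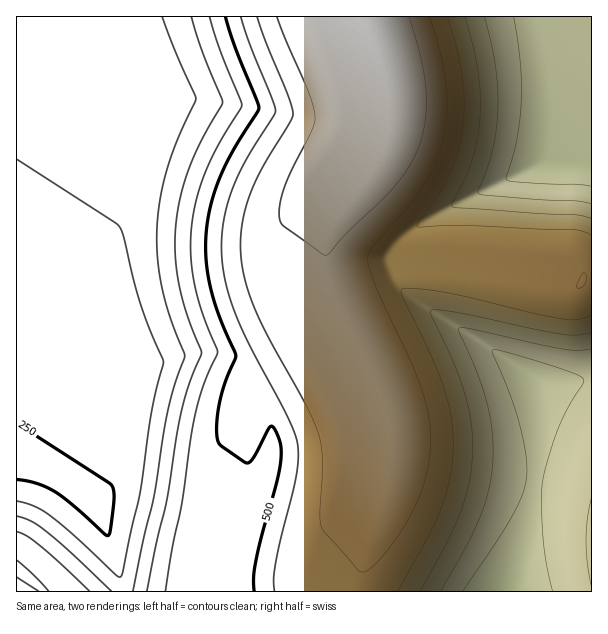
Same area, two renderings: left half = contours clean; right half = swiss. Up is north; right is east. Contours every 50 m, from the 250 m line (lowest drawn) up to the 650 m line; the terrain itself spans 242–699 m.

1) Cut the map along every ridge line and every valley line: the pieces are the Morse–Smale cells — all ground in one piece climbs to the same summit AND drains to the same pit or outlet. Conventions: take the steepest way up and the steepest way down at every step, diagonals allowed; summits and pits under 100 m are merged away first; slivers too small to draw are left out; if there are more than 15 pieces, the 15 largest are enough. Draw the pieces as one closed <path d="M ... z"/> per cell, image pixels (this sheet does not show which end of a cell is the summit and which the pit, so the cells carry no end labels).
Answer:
<path d="M365 16l-349 1 0 450 13 2 24 9 22 15 27 23 23 76 231-1 8-30 22-55 10-39 0-36-5-21-13-35-42-82-8-21-3-17 3-19 9-20 45-66 9-25-1-39-11-36z"/><path d="M366 174l-29 42-7 15-5 20 1 15 6 19 46 90 13 35 5 21 0 36-4 16-7 27-21 51-8 30 235 1 1-314-8 0-1-6-8-6-38-8-81-12-54 0-10-8-31-31-3-6 0-10 9-15z"/><path d="M591 16l-225 0 24 70 1 39-5 16-28 50 0 10 3 6 31 31 10 8 54 0 36 4 74 14 15 6 3 8 7-1z"/><path d="M23 468l-7 0 0 123 107 1-5-25-16-51-42-34-10-6z"/>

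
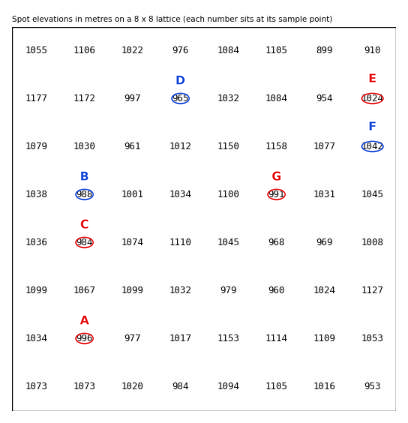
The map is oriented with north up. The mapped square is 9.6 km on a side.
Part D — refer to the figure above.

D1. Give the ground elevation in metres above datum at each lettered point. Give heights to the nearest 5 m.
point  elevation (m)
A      995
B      990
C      985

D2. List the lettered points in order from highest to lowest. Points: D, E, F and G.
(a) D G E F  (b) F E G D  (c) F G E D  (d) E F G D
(b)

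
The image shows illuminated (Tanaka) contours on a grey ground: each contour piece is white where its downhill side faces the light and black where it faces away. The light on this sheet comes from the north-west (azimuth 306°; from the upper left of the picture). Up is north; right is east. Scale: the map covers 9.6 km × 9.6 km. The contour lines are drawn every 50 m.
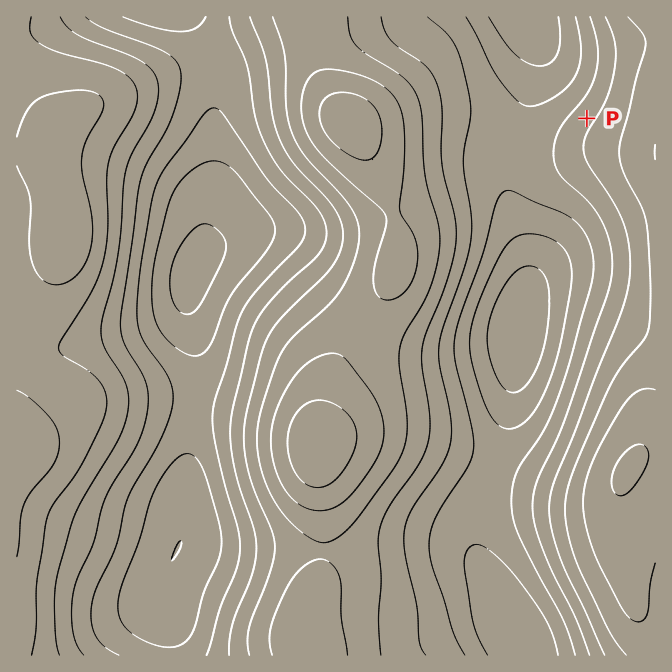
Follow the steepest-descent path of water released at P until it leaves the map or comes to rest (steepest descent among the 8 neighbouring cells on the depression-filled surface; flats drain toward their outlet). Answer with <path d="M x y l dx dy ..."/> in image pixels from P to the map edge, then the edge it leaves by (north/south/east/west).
<path d="M587 118l-37-36 0-9-1-1 0-5-2-2 0-3-10-20 0-4-5-8 0-3-5-10"/>
exit: north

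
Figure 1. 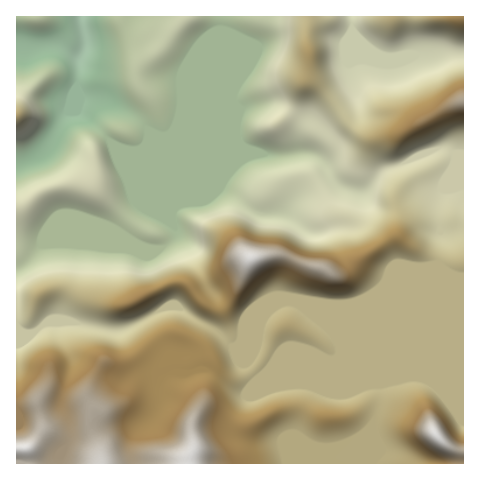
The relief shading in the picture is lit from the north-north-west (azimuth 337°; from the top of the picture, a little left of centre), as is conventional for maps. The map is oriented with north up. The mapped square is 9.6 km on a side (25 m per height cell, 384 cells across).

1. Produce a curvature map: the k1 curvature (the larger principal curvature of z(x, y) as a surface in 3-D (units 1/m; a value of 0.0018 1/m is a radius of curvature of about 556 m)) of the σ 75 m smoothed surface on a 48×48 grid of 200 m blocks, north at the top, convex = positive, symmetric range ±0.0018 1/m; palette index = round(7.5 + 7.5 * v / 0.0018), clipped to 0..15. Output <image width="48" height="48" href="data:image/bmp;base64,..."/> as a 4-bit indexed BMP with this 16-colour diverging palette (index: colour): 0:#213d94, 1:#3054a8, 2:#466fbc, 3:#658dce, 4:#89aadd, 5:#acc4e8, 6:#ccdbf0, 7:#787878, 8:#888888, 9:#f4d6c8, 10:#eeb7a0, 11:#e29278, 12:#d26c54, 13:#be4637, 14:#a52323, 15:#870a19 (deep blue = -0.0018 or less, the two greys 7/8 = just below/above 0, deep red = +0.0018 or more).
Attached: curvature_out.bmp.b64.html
<image width="48" height="48" href="data:image/bmp;base64,Qk32BAAAAAAAAHYAAAAoAAAAMAAAADAAAAABAAQAAAAAAIAEAAATCwAAEwsAABAAAAAAAAAAlD0hAKhUMAC8b0YAzo1lAN2qiQDoxKwA8NvMAHh4eACIiIgAyNb0AKC37gB4kuIAVGzSADdGvgAjI6UAGQqHAIqHd4iamIiImaqHiIiIiHh3d3iIh3d5qeyXeIiamJq7qruqmIiHiIiIiId3d4id/6y4iHiZmIiHeLyHd5l2d4iIiIiIiJrf+li5mImZl2d3eMt3eKqGd3iYiIiIms3/lGi5iImJl2d3icx3is3Jd3mrupiImqv9hnm4eImZqIh3iK2YqpruupvN3LmIiIz6h6q4eJmZqpiHd5y6p1aLzLqYeKqIiJ3YiKu6iaqYeKiHiZrJdmeIiIh3d4iIiKuYiHm7mZuXd4h3iIm5iIeIiIiHd4h3iIiIiGirmHq4eId3h3iZqqiIiId3eIh3eIiHeImsqGi6qYd4iIiLp3mIh3eIiIiHiIh3iKu8uYnO3cmHd4ish3eod3eIiIiIiIiIiGirmbzKmcyYeIm5h4eZd3eJiHiIiIh3eHeaeJmIZXvKmryoiIeLh5qoiIeIiIiIiImIeIiId3iszbmIqXiKurmIiId4iIh3eJyHd3iImYiJqYiJuXeImYeIiHiIiIiIiJ2nd4ms7smIh4rty3eIiId4iIiHiIh3eJ3Jiau83//IVZ/Iv5d3iIiIiIiIh4iId73+y7qqmc//qf12j9d3eIiJqpiIh3d3d5rN3Luqmrvf//uYi/l2aJmt/aiIh3d3iGiZmYiHiZZZzLu7idyXeb3v3LmHd4iIiIiIiHeHeYZXmZmtub3cz//+qst2d4iImpiIiHiHeId3iHZqy83///uru9/YaKu6mZh3iHiHeIiIl2Z6rN3d2mVomYz+vNuHeKh3iHiHd4m7hmesztmJuXZ4l2ed3JdmeKl3d3h3eKuph53+3aZYmIiIiId5y5iIiKqHd3iIm6h4ic2pq5d4d4mZmql4upiImLuXZ3iaund3iId4qpiId4iJqYd5uYh4iL3KiJq7qHd3eId3iZmYiHiah3Z6uHd3iJvu3LqrmHd3d4d3eJmZiHipeHaKuXd3eGib3KmrmIeHiId3iJmqqpmoiYiJqqiHeHh3iqm7iId4iIiIiImaq7qYmZiIiJqoiIh3eKrad3iHiIiIiIh3iImHiZmImHiZh5h3d5vZeIiHd4d4eId3iHd5iJqauXd4h8mHeKzJiJiIiHeIeImJqIipd5u73ZeHeOqIibqpq6h4iIeIiJvLqZqYisu73/yXd/y5iYiKqZiJiIeIiJveyYh3nZeIi+/rhv/ad3eJiIiZiIiId4iK2nZ4y4iZmZz/2/t3d3iId4mpiId4iHd3q4aMyHirupmt/syGd3eHeJqoiIh3iJmHe6m9p3mpiIiKzZ3ZiImIiKqIh3eHiIqqm8vLh3mXd3iInHndqpmYiKmHd3eIeIiaqru5d4iHd4h3m3ebuYiYiKmYh3eHd3eKqay3d4iHd4h3mneJmWeYiJmqiId3h3d4mr63d4iIh3d3iHeIiYeIeZiKqHd3h3dmes+od4iIh3d3iHiIeZeIiYiIqXd3eId2aO6WZ4iKp3d3iniZmpiImoiIm5iHeIiZid2omImauYiIm93cuomaqYiIisy6mruqmcysy7zM3e///w=="/>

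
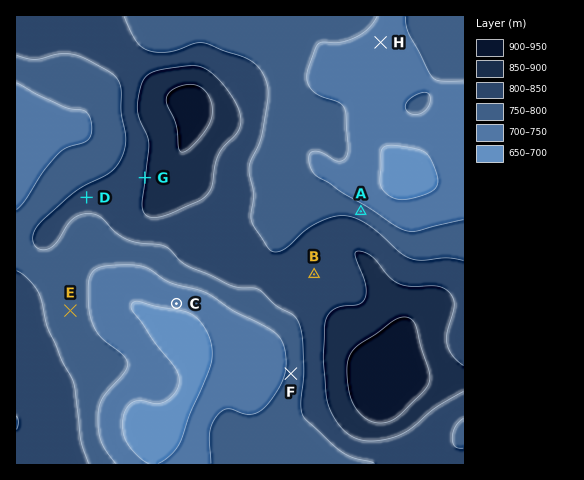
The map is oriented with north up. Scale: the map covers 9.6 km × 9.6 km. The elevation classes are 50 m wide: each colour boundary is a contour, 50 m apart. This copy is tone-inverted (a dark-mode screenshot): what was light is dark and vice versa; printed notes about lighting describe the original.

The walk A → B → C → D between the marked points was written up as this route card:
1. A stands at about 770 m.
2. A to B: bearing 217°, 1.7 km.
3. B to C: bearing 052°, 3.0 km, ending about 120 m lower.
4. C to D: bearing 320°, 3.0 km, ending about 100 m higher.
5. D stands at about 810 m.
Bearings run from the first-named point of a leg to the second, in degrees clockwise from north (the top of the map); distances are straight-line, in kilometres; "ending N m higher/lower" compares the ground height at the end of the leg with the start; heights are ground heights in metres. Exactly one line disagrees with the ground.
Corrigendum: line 3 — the bearing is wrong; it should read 258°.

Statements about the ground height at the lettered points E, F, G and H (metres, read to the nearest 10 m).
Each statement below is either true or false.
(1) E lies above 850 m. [false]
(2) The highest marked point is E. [false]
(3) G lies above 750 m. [true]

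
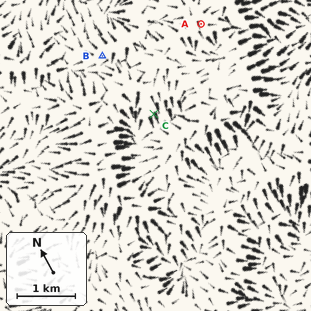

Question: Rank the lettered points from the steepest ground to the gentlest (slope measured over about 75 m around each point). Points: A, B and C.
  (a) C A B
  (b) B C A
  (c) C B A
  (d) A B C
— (c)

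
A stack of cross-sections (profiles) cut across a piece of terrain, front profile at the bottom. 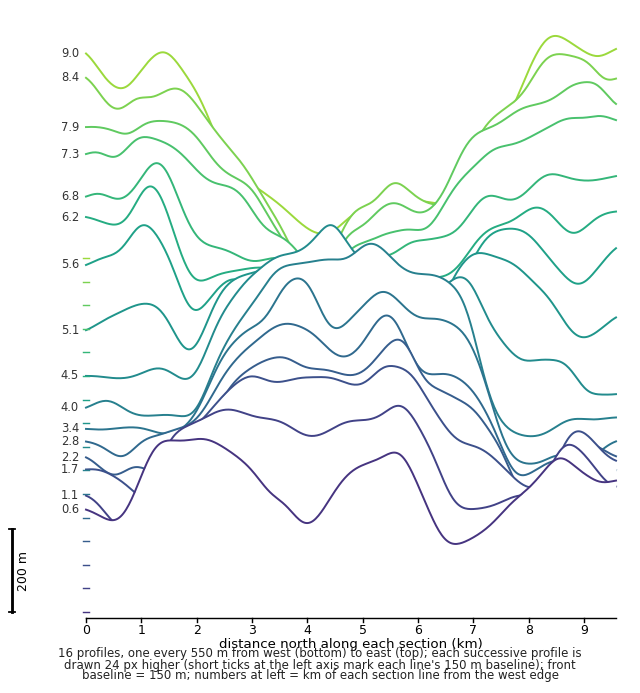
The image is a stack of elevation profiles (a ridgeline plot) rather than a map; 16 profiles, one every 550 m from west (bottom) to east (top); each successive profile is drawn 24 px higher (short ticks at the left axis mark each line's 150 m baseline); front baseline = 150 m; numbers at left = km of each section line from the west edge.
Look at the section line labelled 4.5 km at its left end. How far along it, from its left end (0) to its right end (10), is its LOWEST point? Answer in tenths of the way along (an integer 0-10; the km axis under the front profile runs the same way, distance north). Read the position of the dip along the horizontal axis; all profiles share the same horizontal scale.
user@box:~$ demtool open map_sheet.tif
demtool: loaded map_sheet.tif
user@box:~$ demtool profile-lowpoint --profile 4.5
10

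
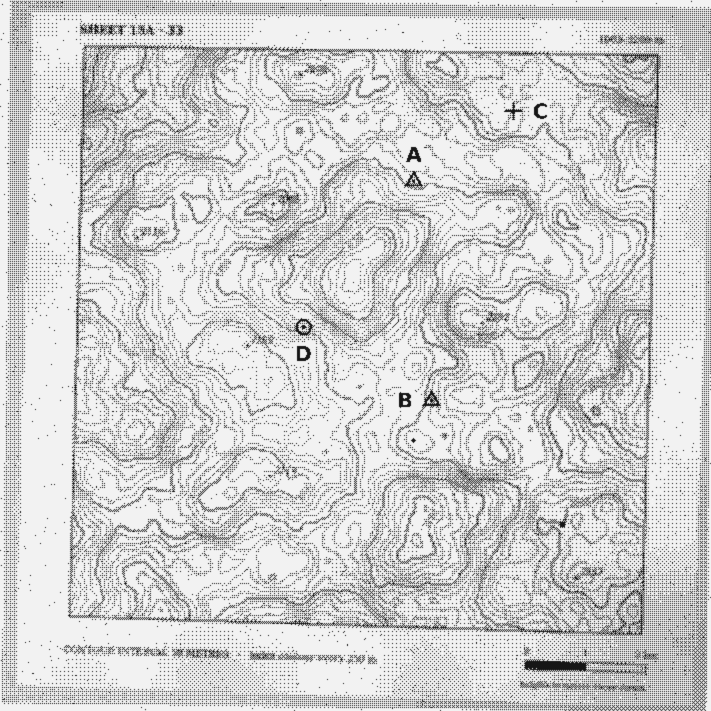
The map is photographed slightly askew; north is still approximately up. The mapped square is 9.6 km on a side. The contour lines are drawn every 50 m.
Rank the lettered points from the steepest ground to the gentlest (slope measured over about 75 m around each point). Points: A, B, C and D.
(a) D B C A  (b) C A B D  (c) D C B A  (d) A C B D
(a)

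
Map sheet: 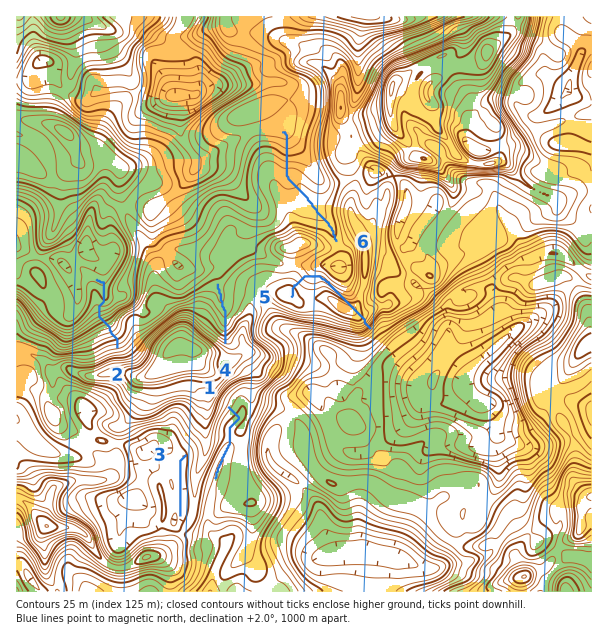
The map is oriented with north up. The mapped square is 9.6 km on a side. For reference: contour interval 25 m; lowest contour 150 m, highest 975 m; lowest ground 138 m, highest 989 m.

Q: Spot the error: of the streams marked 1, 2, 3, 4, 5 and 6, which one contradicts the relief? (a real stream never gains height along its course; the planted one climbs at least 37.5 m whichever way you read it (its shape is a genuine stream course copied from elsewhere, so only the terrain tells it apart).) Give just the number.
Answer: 5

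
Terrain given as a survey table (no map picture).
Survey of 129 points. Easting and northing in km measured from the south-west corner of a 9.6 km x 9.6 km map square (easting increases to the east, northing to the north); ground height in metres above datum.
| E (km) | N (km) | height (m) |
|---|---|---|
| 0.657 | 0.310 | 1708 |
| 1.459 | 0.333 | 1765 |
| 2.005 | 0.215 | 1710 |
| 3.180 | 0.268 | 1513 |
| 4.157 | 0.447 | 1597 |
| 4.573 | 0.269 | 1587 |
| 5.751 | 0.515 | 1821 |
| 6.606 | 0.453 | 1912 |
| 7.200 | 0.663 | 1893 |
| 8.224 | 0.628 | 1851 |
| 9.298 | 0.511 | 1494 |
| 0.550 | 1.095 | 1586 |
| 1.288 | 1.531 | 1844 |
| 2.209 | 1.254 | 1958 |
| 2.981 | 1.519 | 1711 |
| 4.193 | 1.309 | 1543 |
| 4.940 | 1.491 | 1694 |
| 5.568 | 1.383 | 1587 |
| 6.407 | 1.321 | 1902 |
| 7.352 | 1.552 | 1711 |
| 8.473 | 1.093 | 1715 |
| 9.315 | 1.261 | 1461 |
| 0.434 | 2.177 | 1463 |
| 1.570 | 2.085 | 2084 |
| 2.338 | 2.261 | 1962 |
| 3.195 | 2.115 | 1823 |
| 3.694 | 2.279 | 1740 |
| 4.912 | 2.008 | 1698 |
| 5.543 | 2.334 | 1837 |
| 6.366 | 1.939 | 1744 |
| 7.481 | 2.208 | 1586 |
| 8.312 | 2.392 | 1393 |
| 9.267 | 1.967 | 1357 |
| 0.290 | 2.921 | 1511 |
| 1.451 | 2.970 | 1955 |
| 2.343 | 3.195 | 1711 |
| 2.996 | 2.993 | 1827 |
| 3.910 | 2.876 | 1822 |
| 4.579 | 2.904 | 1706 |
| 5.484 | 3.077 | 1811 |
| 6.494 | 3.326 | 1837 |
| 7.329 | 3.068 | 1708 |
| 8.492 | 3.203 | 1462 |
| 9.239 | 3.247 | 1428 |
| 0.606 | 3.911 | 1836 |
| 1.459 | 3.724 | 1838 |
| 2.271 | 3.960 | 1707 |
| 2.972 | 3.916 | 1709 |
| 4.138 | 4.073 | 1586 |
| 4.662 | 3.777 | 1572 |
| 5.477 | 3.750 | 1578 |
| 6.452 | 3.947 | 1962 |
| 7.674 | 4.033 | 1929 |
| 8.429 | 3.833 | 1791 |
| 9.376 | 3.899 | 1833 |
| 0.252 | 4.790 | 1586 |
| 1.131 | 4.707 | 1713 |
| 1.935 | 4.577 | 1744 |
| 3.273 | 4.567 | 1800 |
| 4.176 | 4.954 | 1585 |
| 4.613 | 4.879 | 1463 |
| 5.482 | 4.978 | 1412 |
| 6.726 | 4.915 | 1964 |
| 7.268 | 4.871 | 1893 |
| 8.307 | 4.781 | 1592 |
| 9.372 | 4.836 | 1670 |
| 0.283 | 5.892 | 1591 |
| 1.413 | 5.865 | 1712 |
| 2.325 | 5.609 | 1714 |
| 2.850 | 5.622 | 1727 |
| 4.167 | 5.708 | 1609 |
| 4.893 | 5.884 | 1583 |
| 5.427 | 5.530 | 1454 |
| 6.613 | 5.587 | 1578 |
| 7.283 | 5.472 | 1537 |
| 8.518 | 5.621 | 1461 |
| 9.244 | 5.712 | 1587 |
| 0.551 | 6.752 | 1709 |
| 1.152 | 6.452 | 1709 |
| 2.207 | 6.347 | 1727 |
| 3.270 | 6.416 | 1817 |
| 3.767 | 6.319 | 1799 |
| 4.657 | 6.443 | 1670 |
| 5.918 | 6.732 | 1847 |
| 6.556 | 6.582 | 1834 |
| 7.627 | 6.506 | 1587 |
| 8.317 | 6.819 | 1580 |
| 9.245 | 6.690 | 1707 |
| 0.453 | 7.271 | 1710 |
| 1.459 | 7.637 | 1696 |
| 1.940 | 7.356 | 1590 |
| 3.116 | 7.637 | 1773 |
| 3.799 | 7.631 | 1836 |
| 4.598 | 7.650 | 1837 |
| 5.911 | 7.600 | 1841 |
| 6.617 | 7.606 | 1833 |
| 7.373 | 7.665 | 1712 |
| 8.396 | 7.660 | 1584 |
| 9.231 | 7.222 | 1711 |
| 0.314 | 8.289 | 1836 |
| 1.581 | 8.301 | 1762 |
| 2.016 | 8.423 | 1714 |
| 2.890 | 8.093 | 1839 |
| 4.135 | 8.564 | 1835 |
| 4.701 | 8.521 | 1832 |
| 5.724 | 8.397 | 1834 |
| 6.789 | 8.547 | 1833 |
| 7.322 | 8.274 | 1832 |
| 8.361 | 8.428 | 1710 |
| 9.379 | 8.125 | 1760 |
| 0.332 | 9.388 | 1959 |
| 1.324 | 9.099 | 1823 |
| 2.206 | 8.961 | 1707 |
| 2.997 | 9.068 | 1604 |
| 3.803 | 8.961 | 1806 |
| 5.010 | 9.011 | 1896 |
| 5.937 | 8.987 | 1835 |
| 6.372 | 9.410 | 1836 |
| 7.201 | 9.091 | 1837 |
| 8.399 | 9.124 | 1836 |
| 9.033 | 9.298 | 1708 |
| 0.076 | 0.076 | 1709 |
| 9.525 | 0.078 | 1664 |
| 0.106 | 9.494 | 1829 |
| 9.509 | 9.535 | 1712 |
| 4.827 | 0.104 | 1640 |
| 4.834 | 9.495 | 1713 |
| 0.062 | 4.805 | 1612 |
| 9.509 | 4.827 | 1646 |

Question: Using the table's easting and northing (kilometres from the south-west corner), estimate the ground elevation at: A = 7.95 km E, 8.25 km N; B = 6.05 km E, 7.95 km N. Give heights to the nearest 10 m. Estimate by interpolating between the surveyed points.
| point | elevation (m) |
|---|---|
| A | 1720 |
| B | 1830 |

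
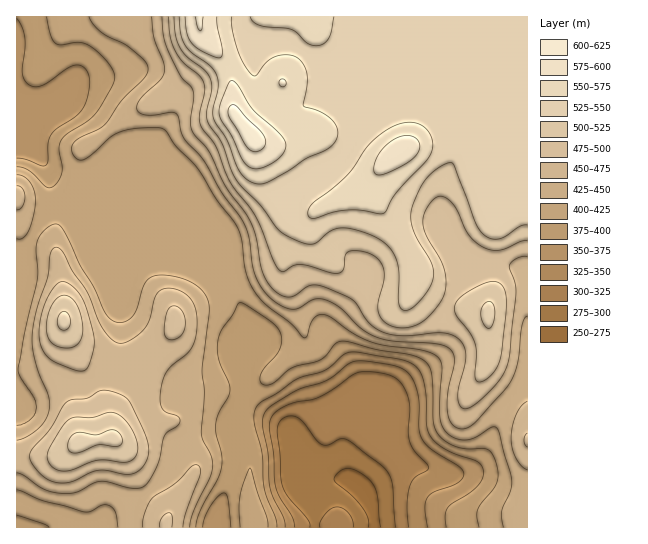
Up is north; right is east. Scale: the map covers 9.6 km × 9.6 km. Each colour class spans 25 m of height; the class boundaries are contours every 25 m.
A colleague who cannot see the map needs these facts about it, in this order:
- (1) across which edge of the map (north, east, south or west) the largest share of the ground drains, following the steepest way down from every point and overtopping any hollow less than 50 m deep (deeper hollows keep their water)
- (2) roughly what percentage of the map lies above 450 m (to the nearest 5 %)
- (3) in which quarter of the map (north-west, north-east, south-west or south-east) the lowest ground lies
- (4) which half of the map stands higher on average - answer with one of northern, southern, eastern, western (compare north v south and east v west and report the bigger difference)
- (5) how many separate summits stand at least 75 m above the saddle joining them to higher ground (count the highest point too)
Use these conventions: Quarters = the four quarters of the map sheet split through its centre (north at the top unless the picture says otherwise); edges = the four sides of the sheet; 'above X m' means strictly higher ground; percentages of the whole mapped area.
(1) Drainage is mainly to the south: more ground falls towards that edge than towards any other.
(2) Ground above 450 m makes up about 50 % of the sheet.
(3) The lowest ground is in the south-east quarter.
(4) The northern half stands higher on average than the southern half.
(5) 2 summits rise at least 75 m above their surroundings.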